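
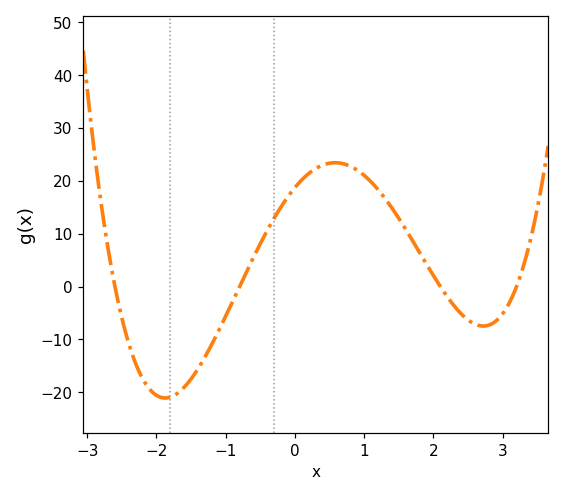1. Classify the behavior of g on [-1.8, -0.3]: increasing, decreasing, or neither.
increasing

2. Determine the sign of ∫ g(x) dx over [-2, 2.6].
positive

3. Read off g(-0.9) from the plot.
-3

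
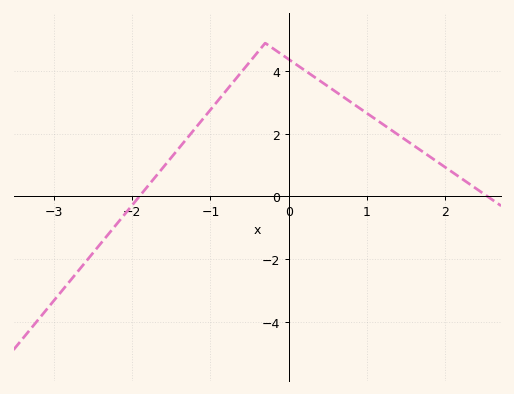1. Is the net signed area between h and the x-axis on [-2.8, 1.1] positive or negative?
positive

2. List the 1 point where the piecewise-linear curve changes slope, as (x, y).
(-0.3, 4.9)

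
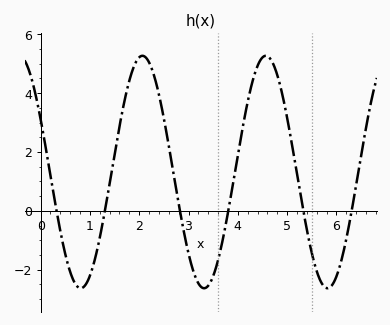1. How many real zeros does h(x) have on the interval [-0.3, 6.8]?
6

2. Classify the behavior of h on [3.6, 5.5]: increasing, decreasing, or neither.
neither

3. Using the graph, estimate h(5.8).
-2.6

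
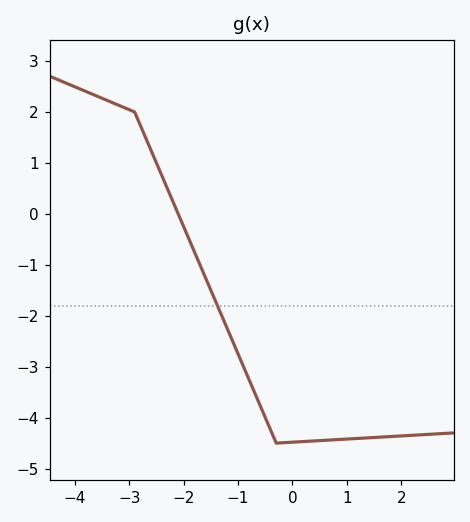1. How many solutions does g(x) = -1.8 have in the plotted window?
1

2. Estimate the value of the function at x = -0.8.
-3.25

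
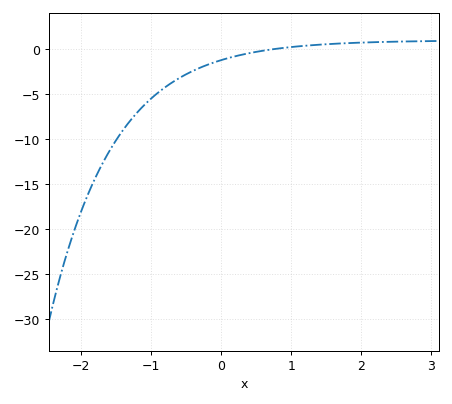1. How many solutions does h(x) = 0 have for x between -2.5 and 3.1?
1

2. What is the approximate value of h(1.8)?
0.5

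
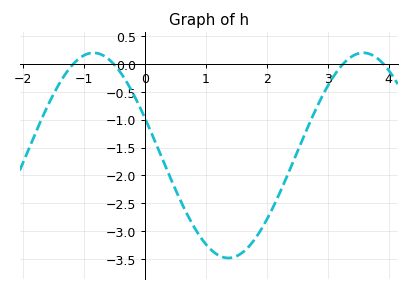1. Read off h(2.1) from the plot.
-2.6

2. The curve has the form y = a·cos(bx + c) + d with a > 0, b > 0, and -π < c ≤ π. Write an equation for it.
y = 1.84cos(1.4x + 1.2) - 1.64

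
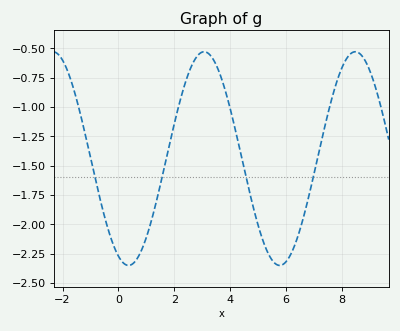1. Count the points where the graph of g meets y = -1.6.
4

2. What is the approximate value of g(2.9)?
-0.548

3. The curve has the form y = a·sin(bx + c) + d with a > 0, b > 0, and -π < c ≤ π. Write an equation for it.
y = 0.91sin(1.16x - 1.99) - 1.44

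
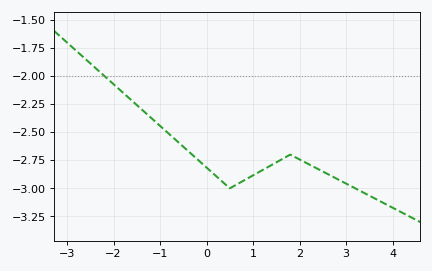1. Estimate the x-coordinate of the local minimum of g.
0.502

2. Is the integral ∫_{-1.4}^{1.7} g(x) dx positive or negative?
negative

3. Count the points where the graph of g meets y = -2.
1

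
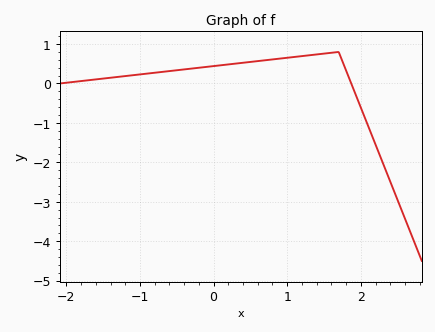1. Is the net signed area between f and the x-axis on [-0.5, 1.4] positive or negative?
positive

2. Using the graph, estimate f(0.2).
0.483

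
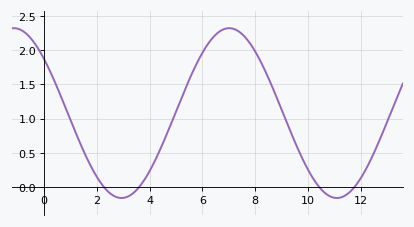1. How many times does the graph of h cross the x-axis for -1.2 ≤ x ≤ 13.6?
4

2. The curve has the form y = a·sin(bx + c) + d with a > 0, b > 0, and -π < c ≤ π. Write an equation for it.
y = 1.24sin(0.77x + 2.45) + 1.08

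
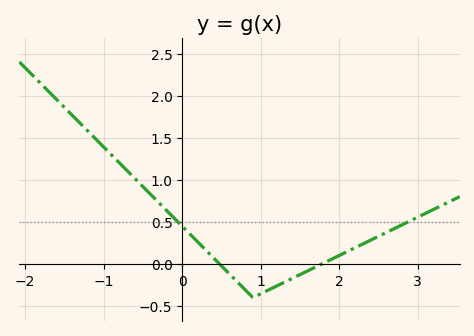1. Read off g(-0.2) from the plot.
0.65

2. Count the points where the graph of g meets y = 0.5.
2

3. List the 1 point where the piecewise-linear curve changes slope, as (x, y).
(0.9, -0.4)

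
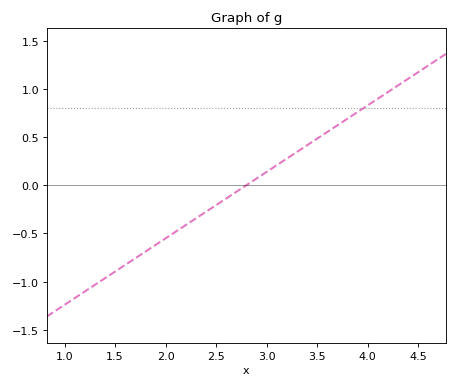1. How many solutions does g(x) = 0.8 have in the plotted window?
1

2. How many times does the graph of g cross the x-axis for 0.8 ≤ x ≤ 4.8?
1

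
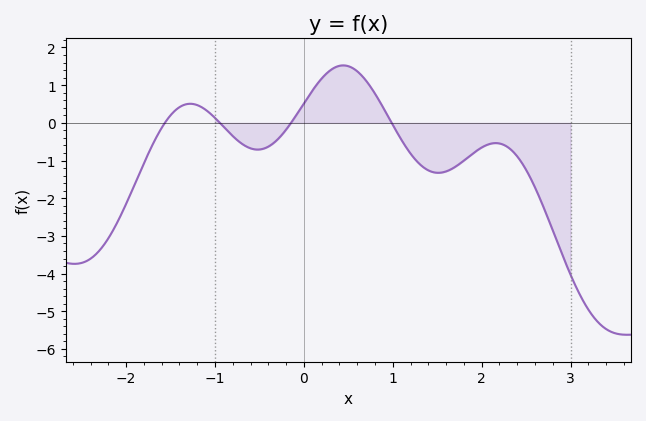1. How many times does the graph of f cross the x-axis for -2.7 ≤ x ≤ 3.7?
4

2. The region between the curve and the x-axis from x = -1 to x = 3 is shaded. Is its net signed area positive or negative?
negative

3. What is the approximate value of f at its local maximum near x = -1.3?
0.506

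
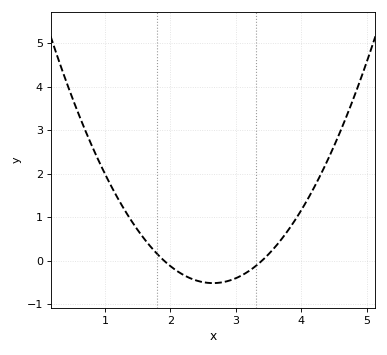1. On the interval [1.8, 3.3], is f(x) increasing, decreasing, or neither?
neither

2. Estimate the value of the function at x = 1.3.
1.2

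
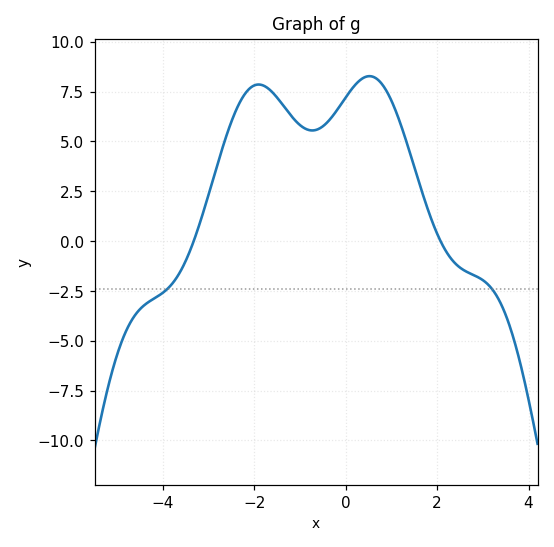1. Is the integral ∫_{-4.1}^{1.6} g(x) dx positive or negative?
positive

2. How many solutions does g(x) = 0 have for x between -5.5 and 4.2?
2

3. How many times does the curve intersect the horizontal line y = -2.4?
2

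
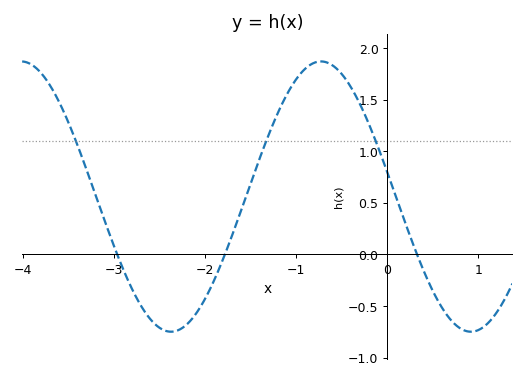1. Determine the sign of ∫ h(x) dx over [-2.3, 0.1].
positive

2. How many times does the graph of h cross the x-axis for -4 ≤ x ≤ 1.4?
3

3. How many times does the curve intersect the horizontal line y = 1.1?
3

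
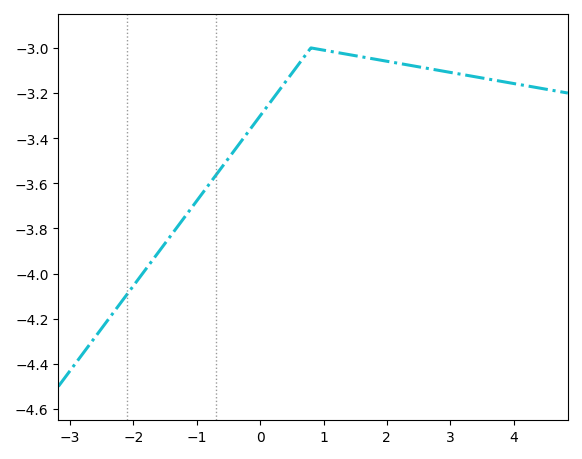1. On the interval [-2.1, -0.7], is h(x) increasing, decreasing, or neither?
increasing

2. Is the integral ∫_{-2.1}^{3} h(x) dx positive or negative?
negative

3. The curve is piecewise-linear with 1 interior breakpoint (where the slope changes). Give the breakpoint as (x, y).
(0.8, -3)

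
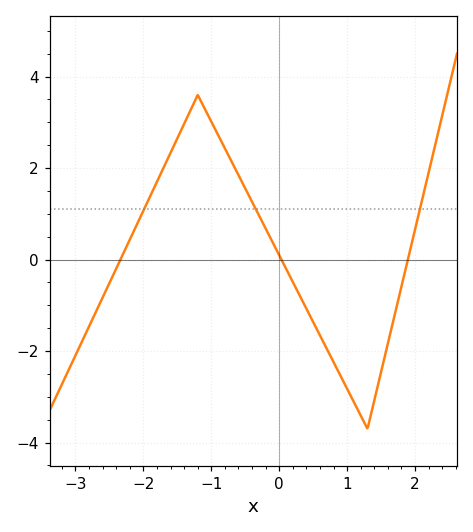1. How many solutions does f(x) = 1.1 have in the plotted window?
3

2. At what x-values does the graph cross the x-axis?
-2.3, 0, 1.9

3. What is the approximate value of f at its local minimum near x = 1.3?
-3.6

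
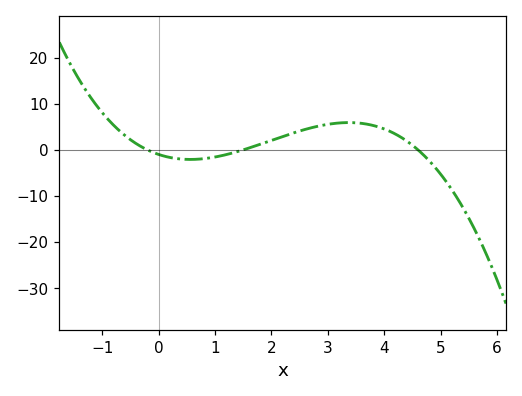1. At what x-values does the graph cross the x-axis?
-0.2, 1.4, 4.6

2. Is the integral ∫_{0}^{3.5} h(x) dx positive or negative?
positive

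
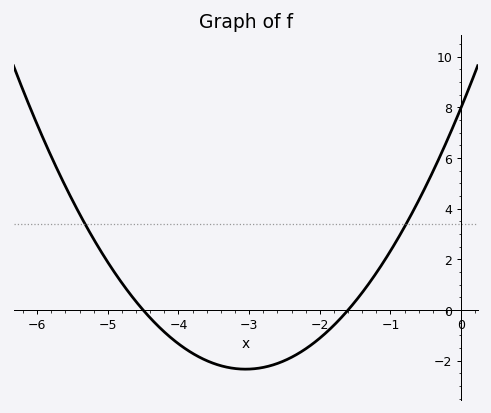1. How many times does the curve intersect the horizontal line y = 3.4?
2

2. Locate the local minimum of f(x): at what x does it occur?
-3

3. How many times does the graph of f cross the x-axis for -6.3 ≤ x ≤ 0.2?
2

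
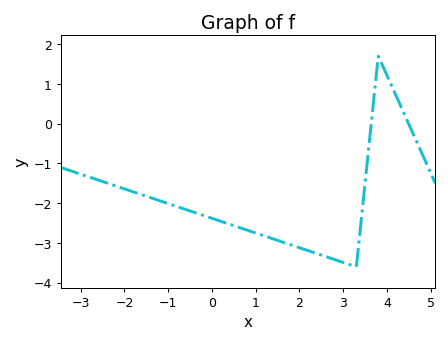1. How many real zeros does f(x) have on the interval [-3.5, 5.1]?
2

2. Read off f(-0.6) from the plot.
-2.16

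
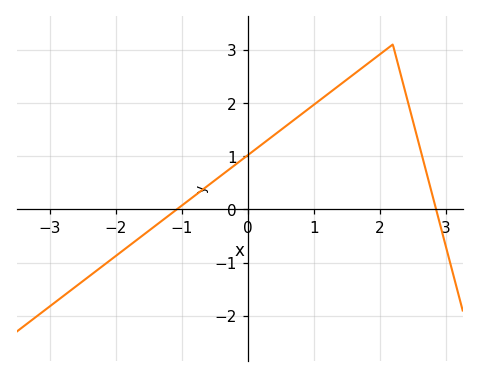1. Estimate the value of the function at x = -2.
-0.9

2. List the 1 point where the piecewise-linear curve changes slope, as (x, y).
(2.2, 3.1)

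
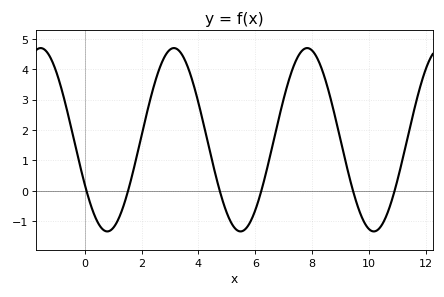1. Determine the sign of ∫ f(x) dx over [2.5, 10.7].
positive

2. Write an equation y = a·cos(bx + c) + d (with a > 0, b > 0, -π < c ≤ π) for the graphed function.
y = 3.01cos(1.3x + 2.1) + 1.68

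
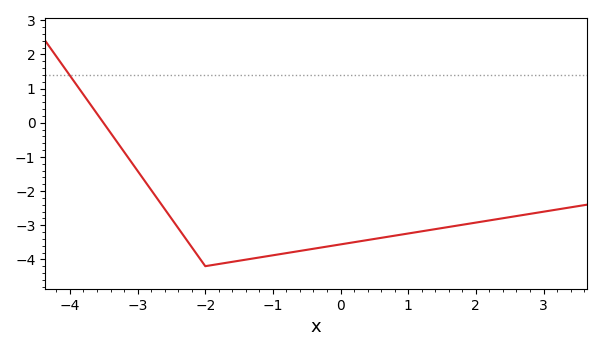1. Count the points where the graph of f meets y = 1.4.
1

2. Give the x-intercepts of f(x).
-3.6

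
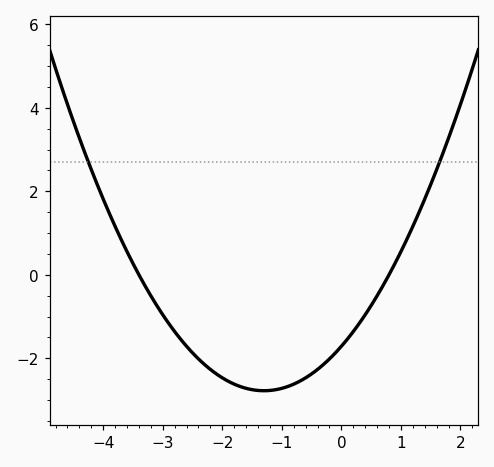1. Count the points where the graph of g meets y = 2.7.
2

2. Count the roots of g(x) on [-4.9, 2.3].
2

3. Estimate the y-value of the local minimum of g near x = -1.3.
-2.78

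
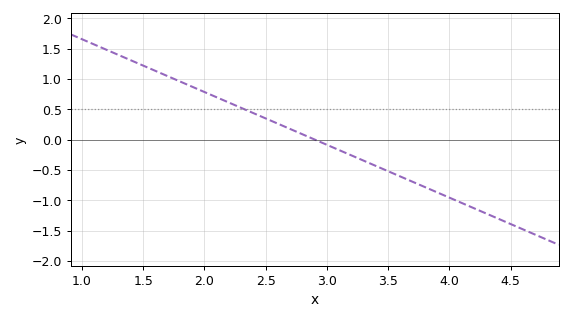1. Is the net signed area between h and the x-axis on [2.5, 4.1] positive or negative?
negative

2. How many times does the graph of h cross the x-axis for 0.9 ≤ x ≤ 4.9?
1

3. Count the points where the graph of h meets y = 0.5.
1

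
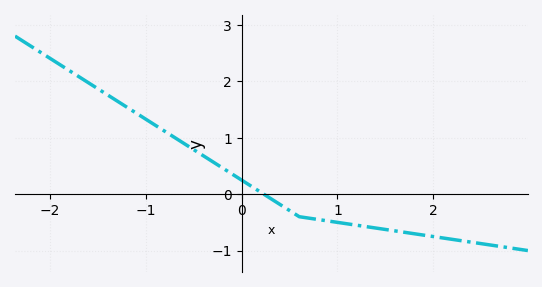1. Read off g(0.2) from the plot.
0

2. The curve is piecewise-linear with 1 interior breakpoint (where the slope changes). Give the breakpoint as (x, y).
(0.6, -0.4)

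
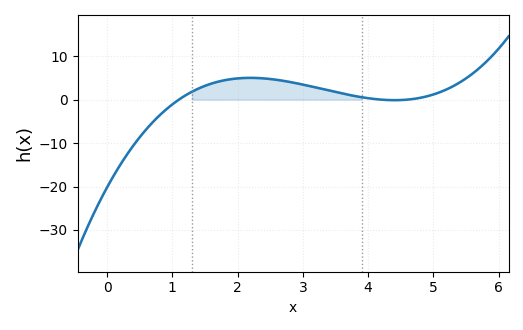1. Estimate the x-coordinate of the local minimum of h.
4.4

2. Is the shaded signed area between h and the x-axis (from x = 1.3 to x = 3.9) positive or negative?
positive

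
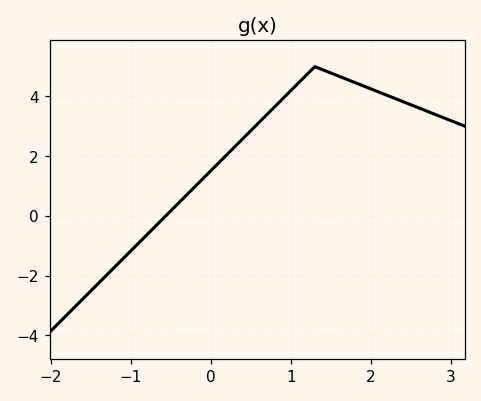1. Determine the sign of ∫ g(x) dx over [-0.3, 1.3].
positive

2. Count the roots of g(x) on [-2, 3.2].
1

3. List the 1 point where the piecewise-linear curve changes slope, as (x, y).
(1.3, 5)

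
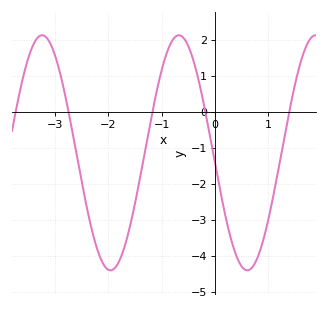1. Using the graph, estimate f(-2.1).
-4.21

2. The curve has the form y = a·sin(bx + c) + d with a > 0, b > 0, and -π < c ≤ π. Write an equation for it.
y = 3.26sin(2.45x - 3.05) - 1.14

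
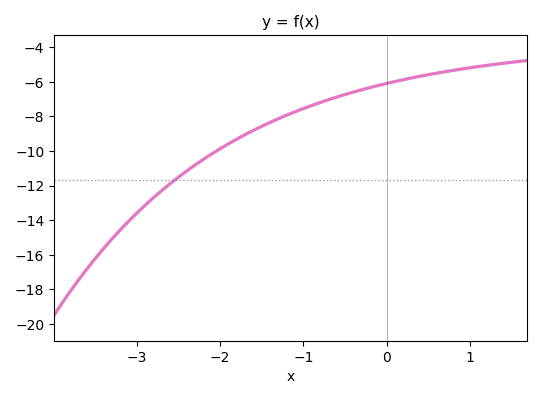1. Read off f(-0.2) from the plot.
-6.33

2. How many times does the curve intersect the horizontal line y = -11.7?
1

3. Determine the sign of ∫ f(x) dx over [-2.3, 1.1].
negative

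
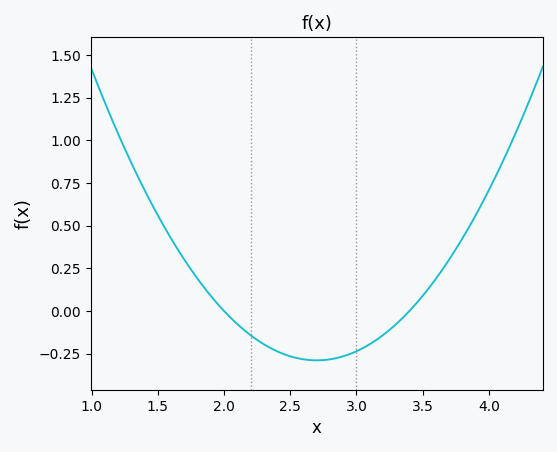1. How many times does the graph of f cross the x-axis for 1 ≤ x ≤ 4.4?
2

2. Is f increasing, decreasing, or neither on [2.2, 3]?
neither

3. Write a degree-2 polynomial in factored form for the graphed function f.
y = 0.59(x - 2)(x - 3.4)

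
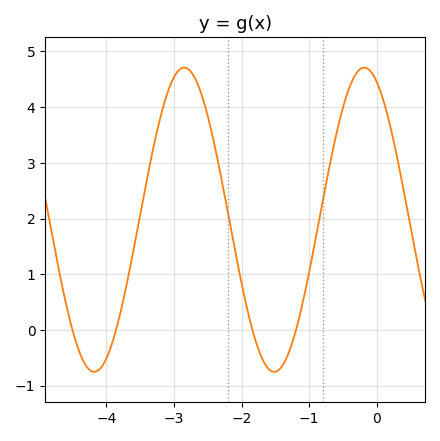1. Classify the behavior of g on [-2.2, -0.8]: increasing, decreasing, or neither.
neither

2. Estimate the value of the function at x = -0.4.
4.37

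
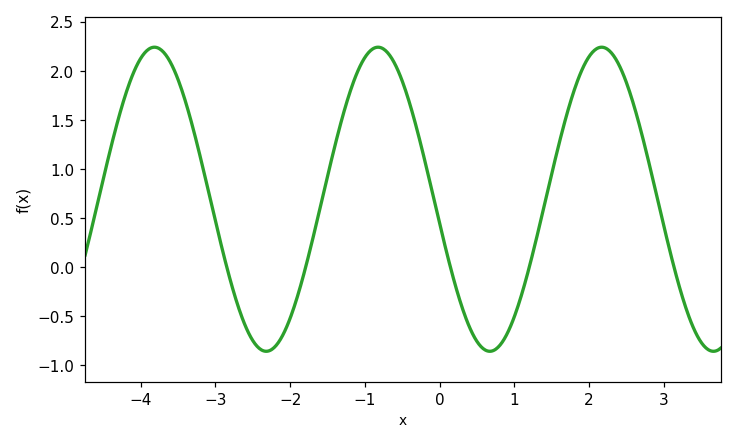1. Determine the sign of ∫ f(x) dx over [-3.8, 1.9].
positive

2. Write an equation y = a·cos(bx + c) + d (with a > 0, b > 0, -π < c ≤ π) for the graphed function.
y = 1.55cos(2.1x + 1.73) + 0.69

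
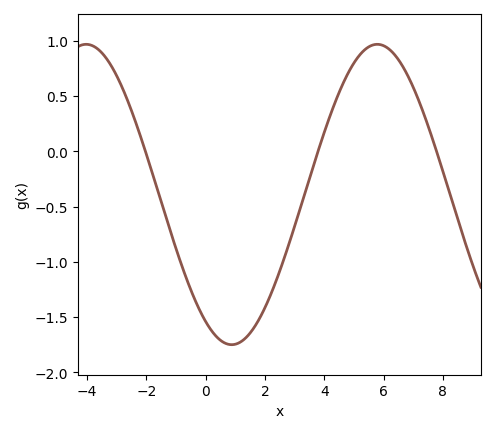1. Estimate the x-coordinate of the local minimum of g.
0.875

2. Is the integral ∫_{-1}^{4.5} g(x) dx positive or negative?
negative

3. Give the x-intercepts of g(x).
-2.03, 3.79, 7.79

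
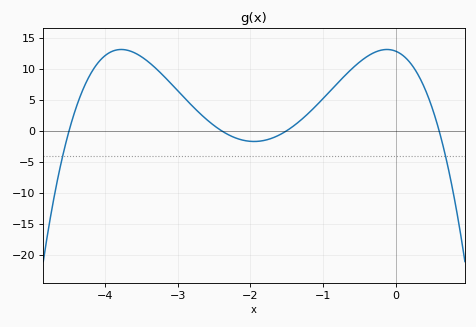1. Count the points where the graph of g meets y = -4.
2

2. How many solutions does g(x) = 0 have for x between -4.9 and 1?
4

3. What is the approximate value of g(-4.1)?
11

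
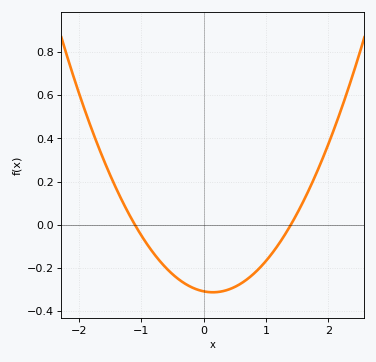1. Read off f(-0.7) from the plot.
-0.168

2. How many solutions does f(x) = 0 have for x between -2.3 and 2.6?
2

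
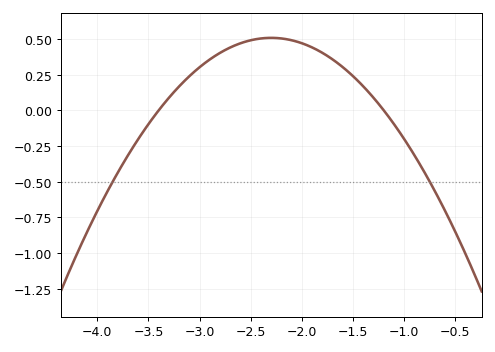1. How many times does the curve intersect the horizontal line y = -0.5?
2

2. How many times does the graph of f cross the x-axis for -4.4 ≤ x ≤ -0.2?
2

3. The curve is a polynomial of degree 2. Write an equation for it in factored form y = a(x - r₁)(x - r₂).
y = -0.42(x + 3.4)(x + 1.2)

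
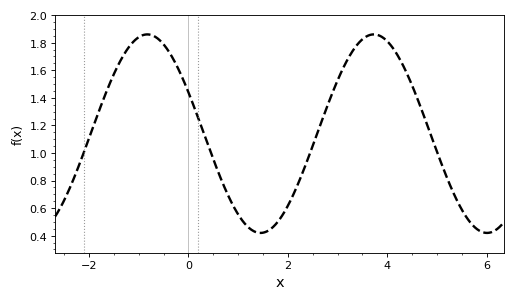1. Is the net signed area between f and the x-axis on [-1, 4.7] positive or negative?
positive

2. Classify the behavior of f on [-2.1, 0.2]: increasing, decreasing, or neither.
neither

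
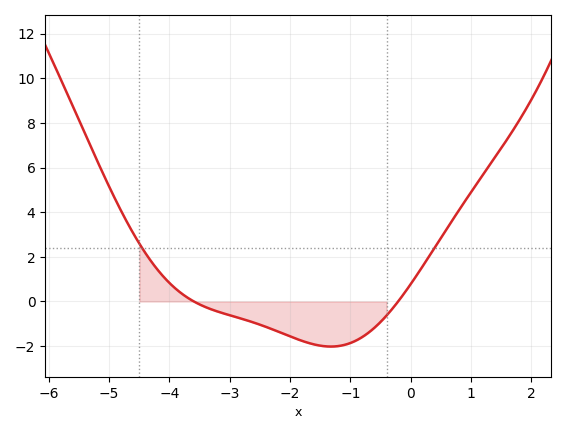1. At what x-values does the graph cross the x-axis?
-3.6, -0.208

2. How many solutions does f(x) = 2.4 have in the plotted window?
2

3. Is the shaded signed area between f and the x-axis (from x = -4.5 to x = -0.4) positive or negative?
negative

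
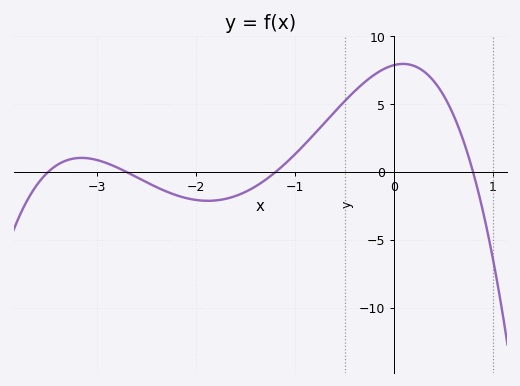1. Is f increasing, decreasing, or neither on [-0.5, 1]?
neither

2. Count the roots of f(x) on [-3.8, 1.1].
4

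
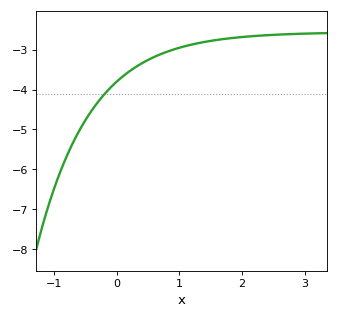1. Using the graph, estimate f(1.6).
-2.8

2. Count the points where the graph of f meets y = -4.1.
1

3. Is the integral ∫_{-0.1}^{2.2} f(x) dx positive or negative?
negative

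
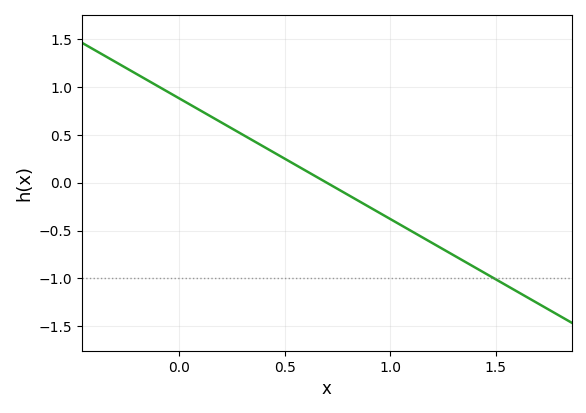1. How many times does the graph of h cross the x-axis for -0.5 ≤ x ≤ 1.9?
1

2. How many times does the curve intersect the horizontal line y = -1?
1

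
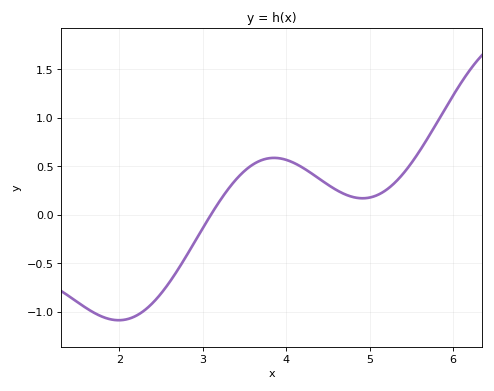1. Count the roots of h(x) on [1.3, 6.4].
1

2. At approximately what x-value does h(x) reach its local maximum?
3.9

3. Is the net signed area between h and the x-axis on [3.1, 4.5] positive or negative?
positive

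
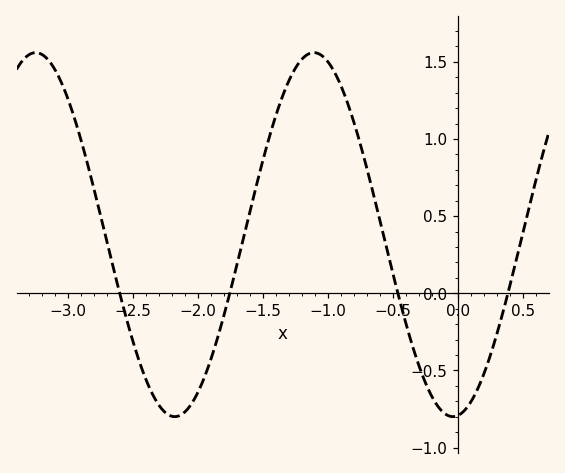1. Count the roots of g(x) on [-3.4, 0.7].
4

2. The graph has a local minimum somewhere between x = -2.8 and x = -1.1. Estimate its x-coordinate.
-2.2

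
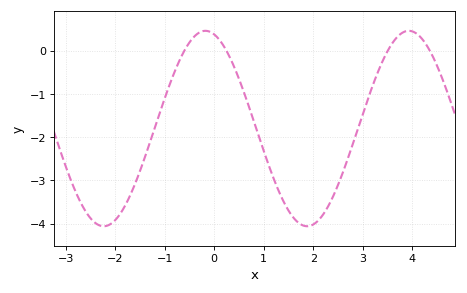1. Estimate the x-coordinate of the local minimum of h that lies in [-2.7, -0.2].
-2.23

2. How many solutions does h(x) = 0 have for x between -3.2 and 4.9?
4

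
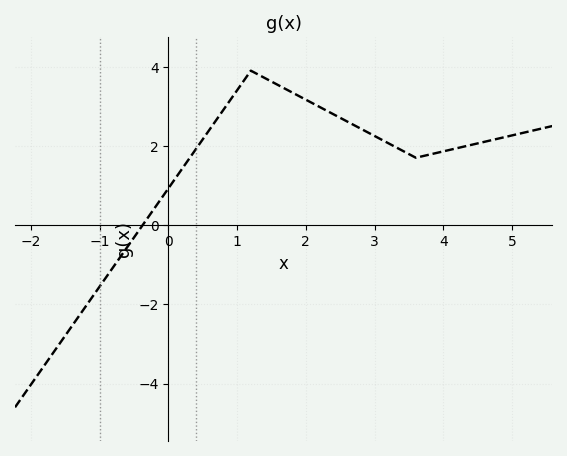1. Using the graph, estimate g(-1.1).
-1.8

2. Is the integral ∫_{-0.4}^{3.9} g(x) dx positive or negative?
positive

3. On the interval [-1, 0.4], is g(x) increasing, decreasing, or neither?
increasing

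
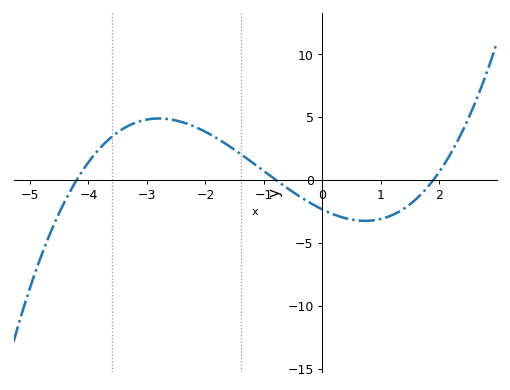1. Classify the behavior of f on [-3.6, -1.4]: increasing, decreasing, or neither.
neither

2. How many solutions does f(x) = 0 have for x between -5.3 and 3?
3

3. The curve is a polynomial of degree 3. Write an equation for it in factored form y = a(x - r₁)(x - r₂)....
y = 0.37(x + 4.2)(x + 0.8)(x - 1.9)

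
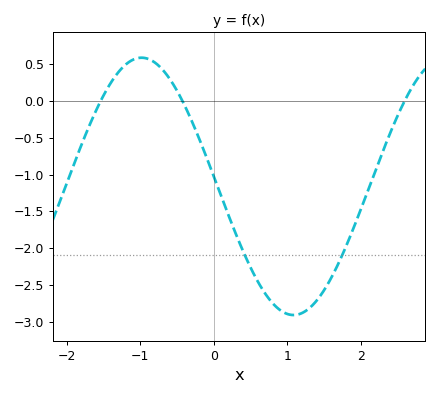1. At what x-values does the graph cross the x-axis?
-1.5, -0.4, 2.6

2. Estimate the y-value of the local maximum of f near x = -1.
0.6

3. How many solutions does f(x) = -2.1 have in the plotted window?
2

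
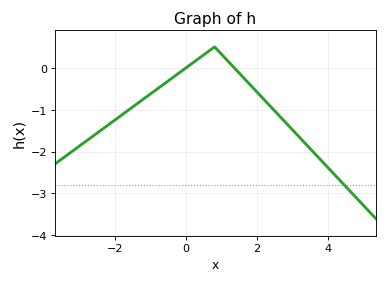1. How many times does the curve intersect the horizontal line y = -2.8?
1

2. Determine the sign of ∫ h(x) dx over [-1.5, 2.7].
negative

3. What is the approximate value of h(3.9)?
-2.3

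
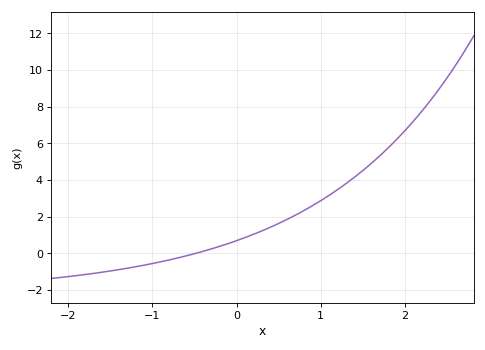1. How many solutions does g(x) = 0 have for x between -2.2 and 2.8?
1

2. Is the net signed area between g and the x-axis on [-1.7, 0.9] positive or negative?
positive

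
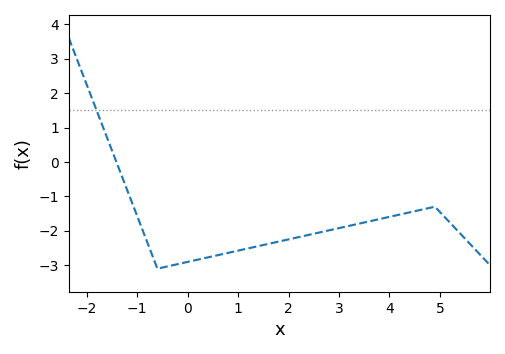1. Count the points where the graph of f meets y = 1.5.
1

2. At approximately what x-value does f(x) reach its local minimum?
-0.6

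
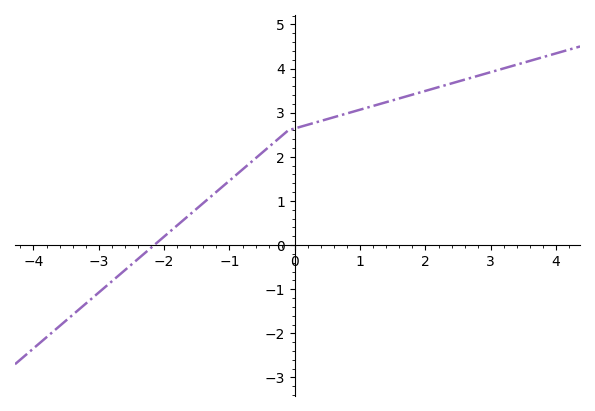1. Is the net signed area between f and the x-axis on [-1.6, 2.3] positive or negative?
positive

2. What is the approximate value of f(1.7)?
3.37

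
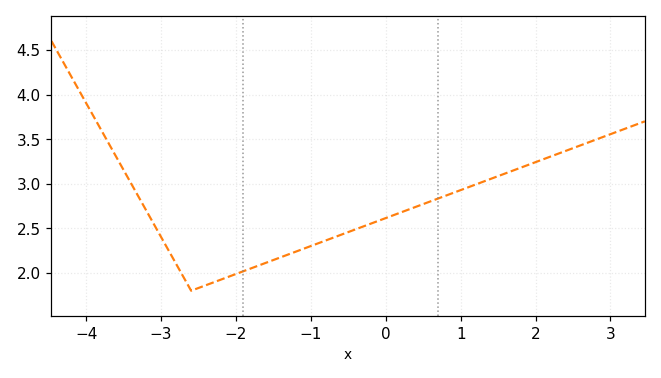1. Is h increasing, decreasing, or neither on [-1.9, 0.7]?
increasing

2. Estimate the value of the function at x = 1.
2.95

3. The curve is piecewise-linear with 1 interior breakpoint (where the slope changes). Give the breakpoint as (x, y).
(-2.6, 1.8)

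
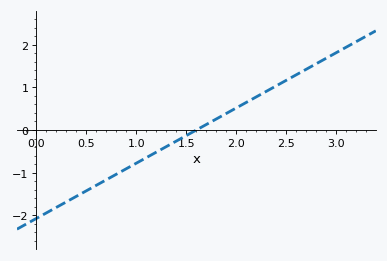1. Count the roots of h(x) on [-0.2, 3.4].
1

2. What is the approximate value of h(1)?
-0.8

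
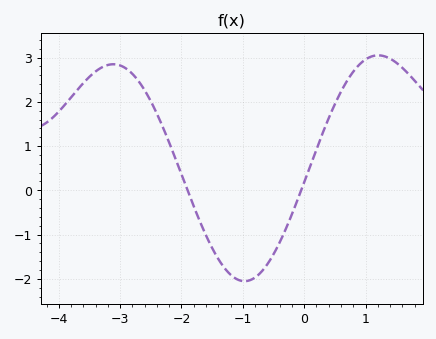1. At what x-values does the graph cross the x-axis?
-1.9, 0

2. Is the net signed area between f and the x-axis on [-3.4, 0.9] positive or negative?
positive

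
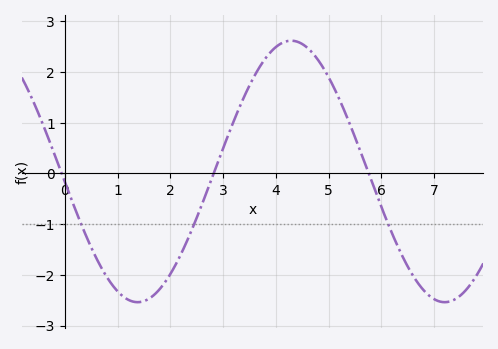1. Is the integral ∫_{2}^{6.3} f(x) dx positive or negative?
positive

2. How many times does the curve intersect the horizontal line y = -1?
3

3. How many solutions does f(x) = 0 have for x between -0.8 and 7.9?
3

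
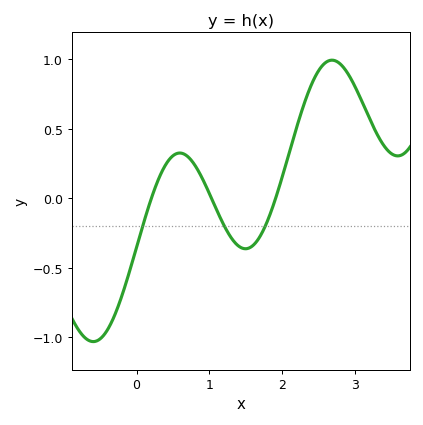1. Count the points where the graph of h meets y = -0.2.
3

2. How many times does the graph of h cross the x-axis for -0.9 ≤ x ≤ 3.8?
3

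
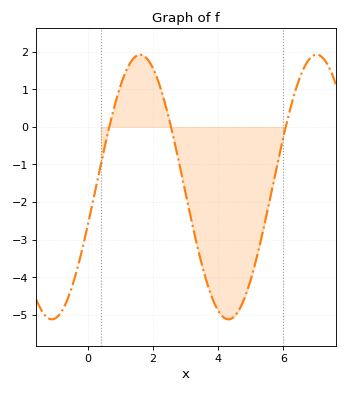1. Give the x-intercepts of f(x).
0.6, 2.6, 6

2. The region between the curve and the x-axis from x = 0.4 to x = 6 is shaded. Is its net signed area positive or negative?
negative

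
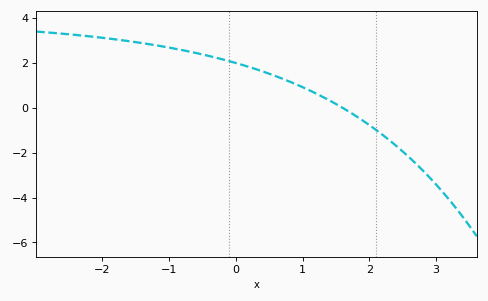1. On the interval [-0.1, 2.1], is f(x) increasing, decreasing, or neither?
decreasing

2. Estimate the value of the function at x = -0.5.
2.4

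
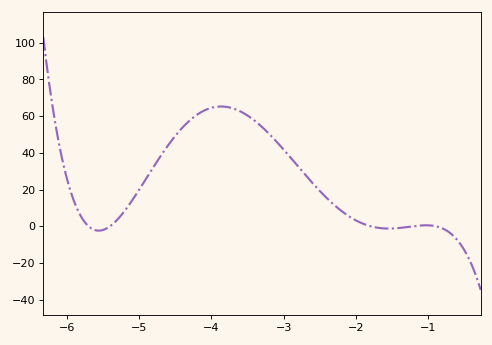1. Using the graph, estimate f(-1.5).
-2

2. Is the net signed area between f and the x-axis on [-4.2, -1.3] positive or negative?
positive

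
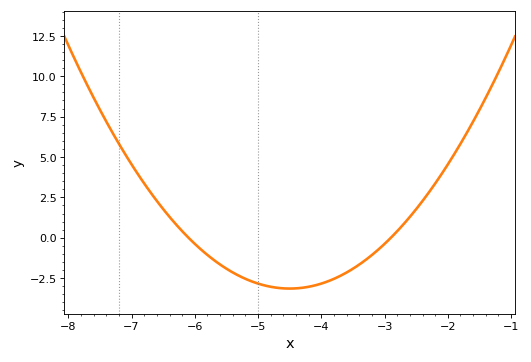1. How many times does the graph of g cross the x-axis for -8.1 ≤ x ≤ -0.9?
2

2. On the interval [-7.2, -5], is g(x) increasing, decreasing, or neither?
decreasing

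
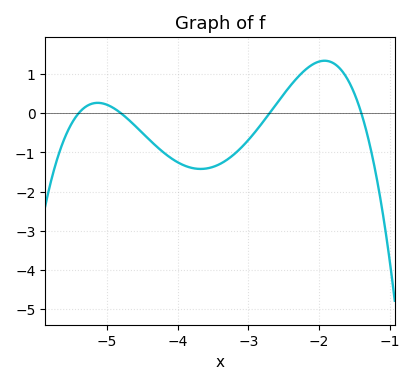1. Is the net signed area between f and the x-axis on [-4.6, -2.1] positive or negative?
negative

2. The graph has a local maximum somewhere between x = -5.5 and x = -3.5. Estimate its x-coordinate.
-5.1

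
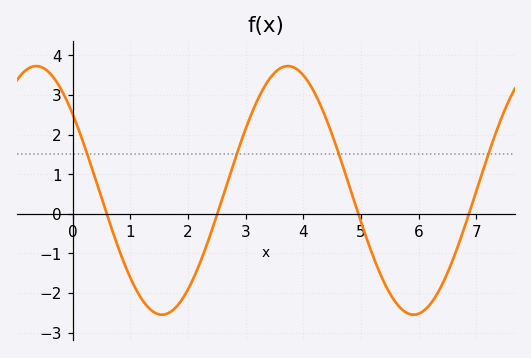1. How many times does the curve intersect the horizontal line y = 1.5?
4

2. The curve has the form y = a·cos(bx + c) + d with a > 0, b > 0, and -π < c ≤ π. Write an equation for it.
y = 3.14cos(1.44x + 0.91) + 0.59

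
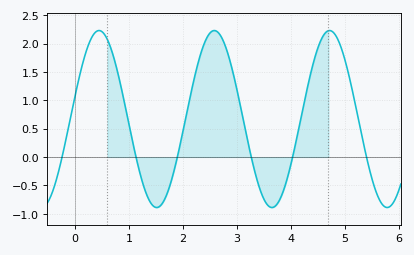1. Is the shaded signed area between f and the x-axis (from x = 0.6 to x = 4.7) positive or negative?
positive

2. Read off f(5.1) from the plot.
1.35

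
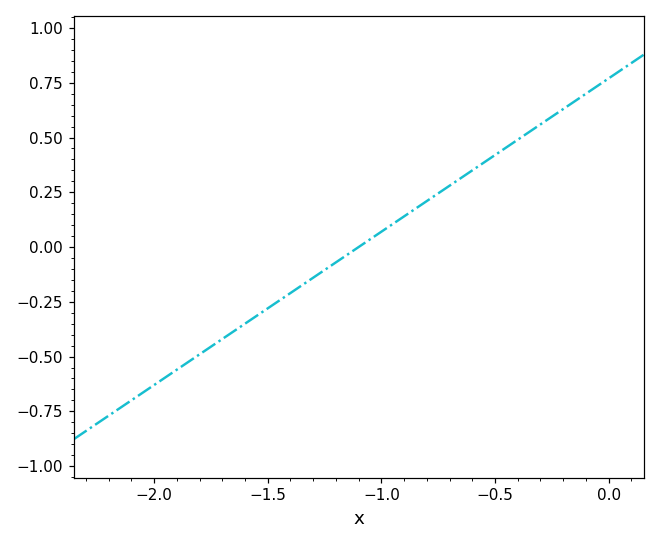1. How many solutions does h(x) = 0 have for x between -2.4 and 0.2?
1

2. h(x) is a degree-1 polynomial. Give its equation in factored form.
y = 0.7(x + 1.1)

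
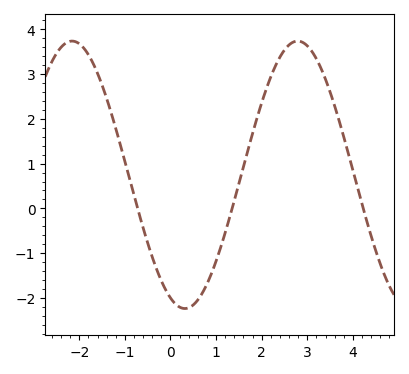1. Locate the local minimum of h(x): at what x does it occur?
0.4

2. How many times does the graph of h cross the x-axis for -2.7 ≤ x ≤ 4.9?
3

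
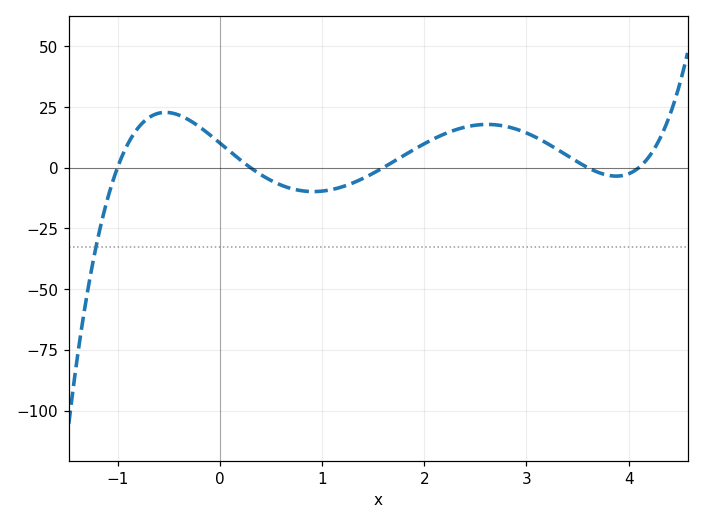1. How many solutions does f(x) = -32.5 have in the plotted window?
1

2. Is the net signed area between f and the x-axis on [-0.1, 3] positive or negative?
positive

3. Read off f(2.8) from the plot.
16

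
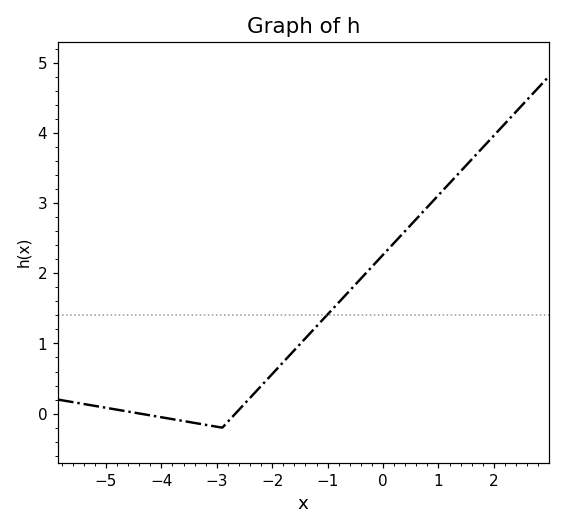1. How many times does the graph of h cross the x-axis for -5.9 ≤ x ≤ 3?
2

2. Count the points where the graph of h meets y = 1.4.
1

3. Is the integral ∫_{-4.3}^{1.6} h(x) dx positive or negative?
positive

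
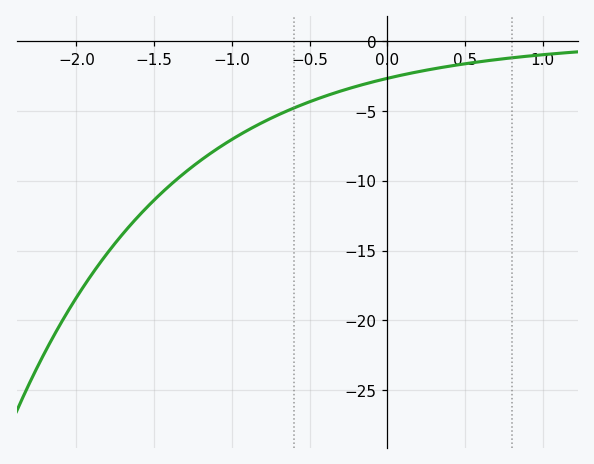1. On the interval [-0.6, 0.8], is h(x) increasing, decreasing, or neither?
increasing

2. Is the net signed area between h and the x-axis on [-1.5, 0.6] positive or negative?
negative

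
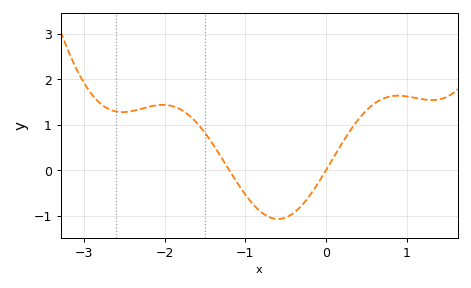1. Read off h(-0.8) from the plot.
-0.93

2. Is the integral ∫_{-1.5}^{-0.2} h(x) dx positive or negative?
negative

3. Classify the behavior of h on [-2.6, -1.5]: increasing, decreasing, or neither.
neither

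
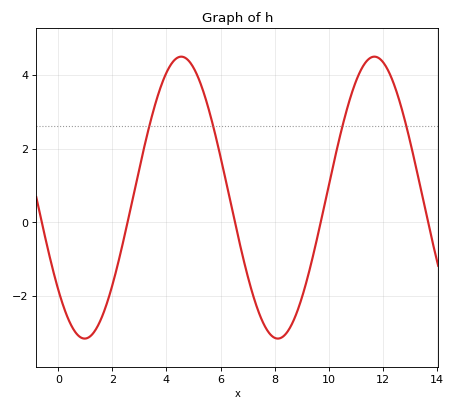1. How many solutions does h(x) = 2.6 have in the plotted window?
4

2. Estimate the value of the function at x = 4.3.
4.4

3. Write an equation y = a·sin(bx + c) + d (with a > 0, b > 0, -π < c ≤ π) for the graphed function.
y = 3.82sin(0.88x - 2.43) + 0.67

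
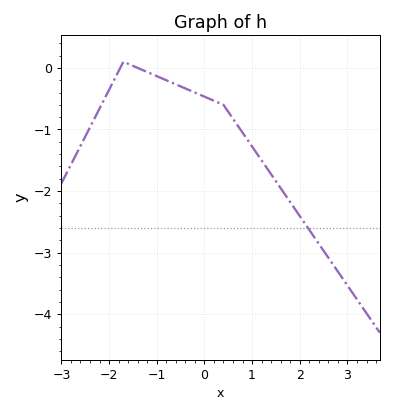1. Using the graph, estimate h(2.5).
-2.97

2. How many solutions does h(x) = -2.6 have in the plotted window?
1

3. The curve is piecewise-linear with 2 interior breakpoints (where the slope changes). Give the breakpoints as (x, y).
(-1.7, 0.1); (0.4, -0.6)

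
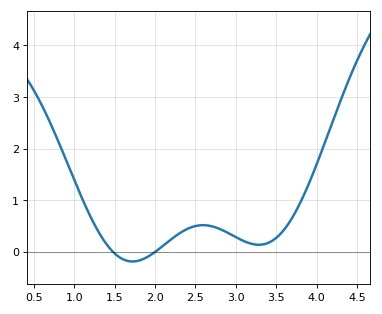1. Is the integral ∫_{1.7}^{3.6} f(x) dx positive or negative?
positive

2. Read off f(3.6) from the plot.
0.4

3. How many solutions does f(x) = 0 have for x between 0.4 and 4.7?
2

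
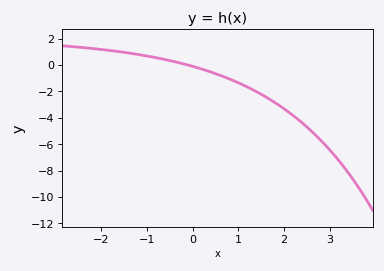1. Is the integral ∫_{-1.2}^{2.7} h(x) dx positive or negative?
negative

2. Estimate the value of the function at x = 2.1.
-3.57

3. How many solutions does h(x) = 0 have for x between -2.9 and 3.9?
1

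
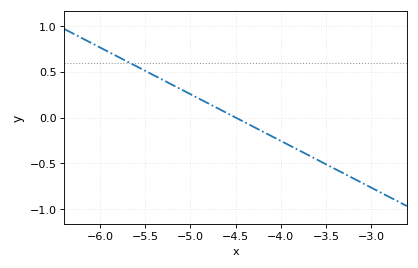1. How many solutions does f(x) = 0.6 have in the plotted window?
1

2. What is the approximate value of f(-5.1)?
0.3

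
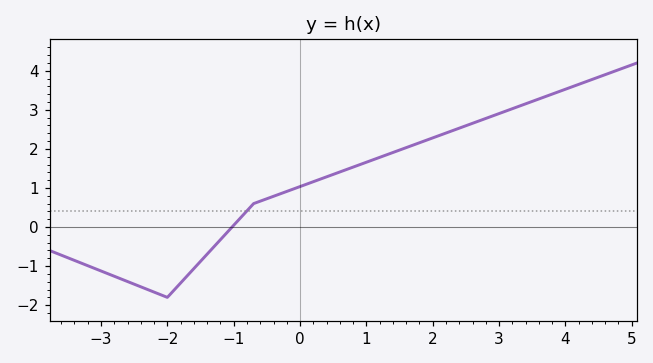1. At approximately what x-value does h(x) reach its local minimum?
-2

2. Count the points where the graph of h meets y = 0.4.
1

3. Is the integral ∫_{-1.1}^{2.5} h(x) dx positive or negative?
positive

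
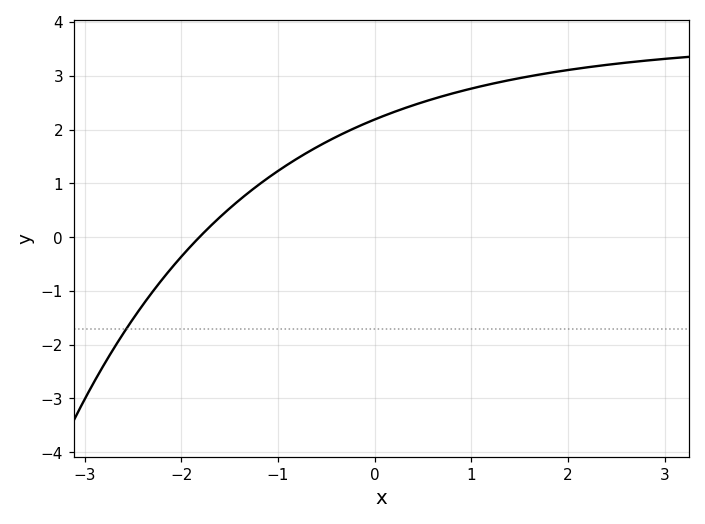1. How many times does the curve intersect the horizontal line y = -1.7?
1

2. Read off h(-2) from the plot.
-0.4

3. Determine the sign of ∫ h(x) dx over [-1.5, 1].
positive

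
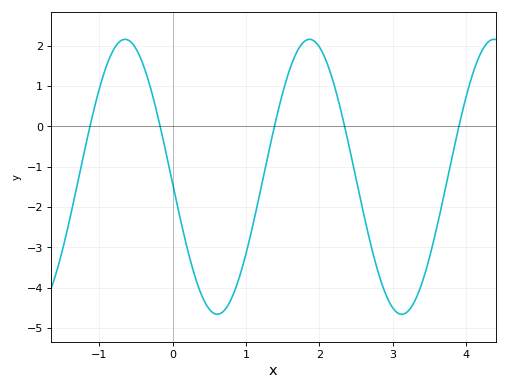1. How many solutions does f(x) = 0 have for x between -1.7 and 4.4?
5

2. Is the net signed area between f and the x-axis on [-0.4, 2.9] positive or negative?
negative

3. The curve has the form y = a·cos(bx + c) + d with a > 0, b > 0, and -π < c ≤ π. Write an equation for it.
y = 3.41cos(2.5x + 1.6) - 1.25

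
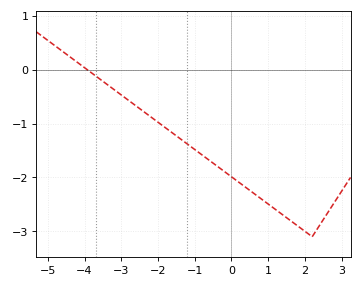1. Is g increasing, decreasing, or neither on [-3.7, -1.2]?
decreasing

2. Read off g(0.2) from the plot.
-2.1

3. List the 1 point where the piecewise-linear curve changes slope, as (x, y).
(2.2, -3.1)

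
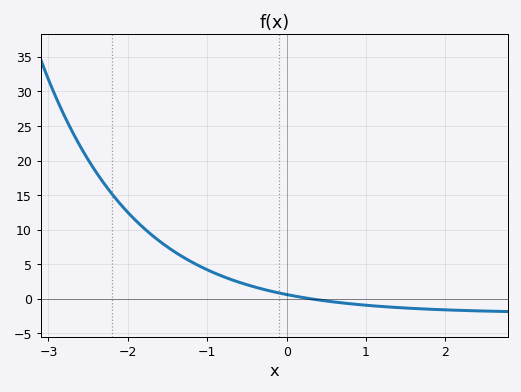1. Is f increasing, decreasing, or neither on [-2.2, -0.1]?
decreasing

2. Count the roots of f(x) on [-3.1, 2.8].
1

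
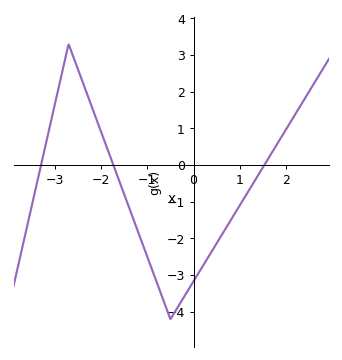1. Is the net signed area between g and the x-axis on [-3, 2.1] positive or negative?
negative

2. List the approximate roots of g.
-3.3, -1.7, 1.5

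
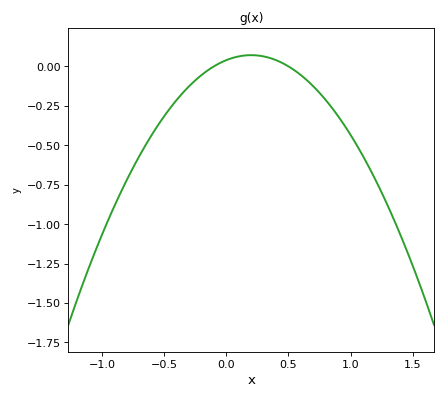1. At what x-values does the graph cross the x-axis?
-0.1, 0.5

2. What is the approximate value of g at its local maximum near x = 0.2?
0.071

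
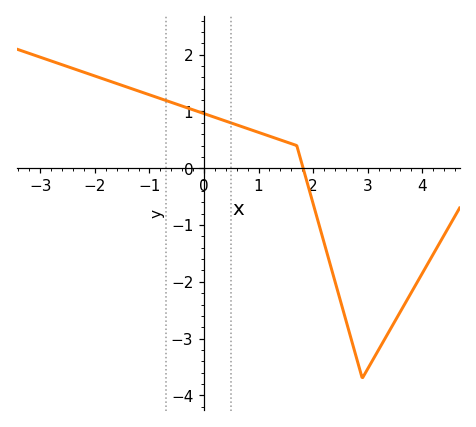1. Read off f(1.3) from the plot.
0.5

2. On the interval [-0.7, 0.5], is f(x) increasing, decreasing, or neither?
decreasing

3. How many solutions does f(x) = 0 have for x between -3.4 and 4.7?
1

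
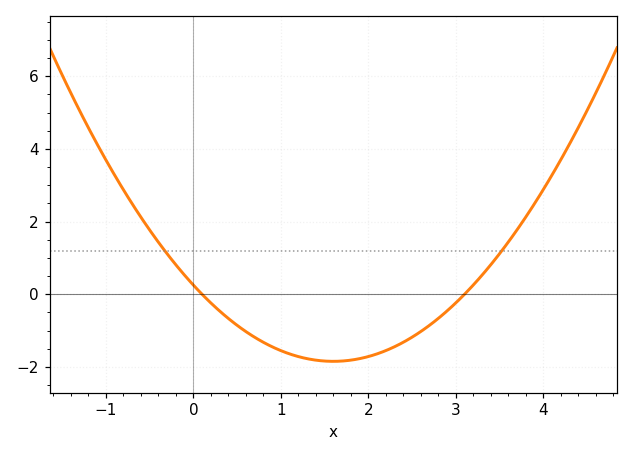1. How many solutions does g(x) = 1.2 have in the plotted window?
2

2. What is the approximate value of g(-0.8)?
2.88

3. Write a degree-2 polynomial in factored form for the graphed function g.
y = 0.82(x - 0.1)(x - 3.1)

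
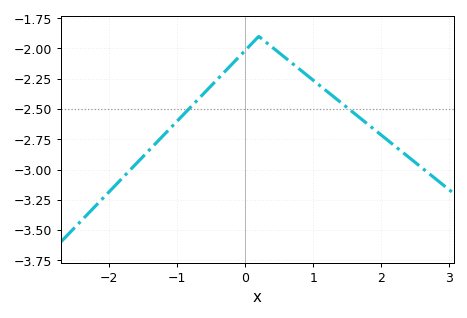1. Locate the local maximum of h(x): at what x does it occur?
0.2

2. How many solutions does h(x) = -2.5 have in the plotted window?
2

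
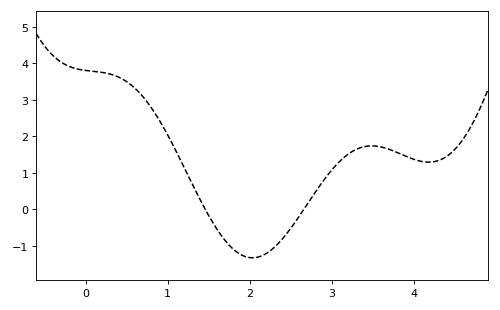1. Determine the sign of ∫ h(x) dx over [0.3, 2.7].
positive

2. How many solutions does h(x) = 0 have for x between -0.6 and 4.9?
2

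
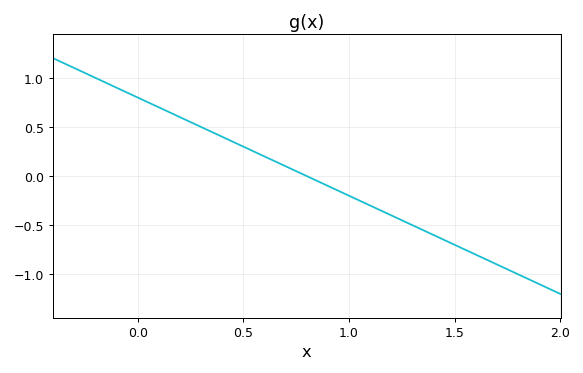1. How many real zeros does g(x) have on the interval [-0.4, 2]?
1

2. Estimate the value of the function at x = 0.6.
0.2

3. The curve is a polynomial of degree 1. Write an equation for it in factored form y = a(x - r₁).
y = -1(x - 0.8)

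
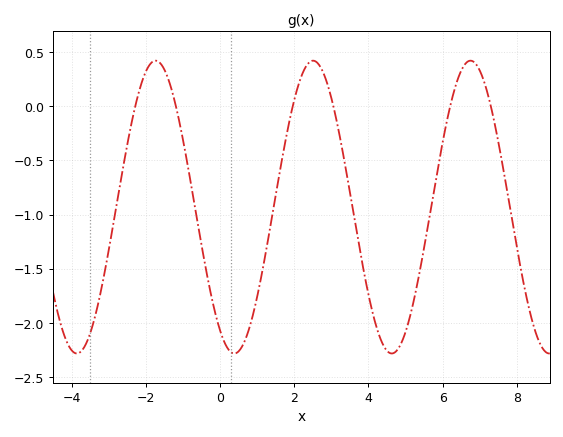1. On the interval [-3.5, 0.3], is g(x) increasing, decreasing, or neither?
neither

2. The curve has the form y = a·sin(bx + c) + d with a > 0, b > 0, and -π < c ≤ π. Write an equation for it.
y = 1.35sin(1.5x - 2.1) - 0.93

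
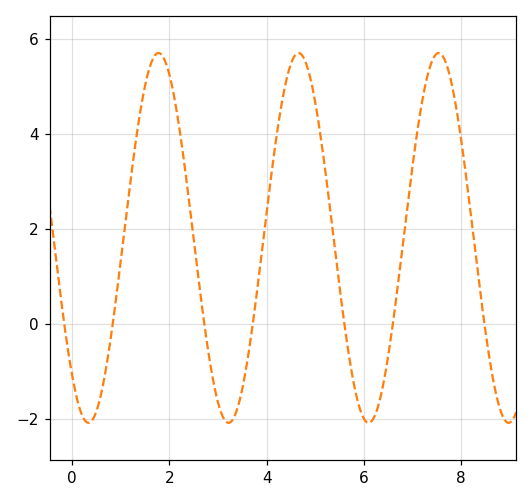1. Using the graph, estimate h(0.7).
-0.909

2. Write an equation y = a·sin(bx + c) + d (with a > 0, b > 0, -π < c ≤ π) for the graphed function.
y = 3.89sin(2.18x - 2.3) + 1.81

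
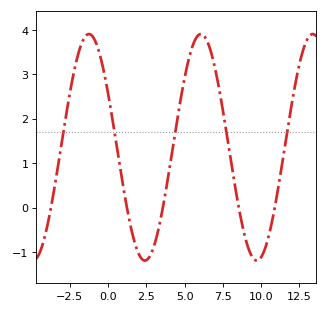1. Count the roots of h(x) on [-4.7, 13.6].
5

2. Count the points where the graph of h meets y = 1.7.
5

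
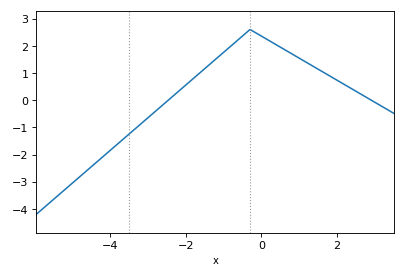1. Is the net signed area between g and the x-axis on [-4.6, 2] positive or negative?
positive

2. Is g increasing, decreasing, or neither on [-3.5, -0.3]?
increasing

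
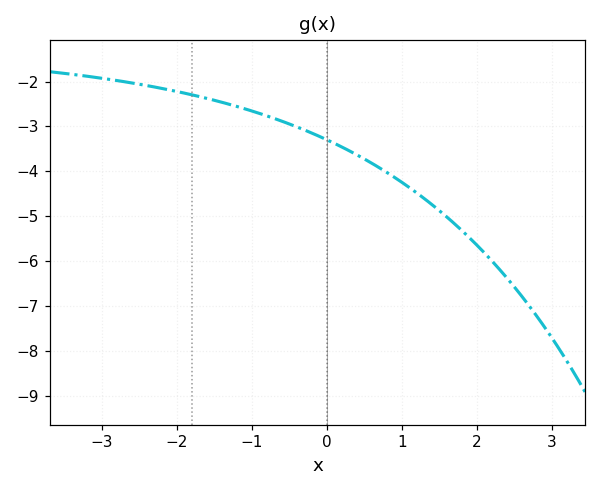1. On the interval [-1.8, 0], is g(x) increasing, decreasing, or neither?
decreasing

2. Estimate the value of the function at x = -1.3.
-2.51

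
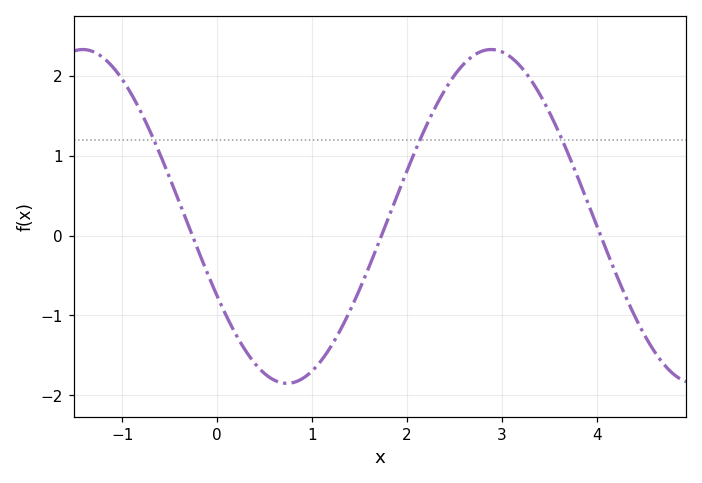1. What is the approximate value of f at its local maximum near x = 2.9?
2.33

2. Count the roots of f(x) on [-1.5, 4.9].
3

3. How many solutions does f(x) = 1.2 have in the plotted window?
3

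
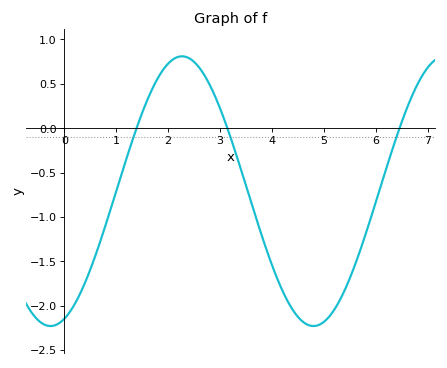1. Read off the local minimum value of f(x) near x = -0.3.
-2.25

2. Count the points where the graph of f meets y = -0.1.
3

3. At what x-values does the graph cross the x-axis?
1.4, 3.2, 6.4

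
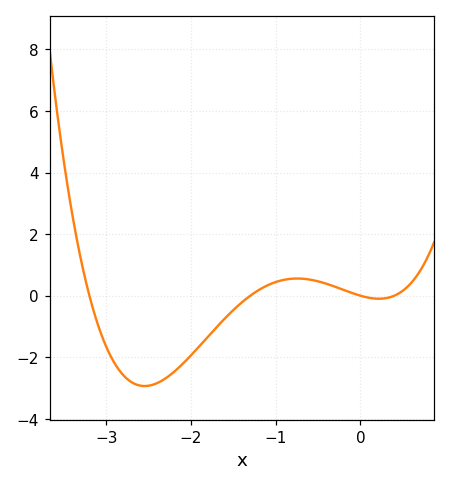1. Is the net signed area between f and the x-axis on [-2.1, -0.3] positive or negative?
negative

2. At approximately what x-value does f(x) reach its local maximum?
-0.7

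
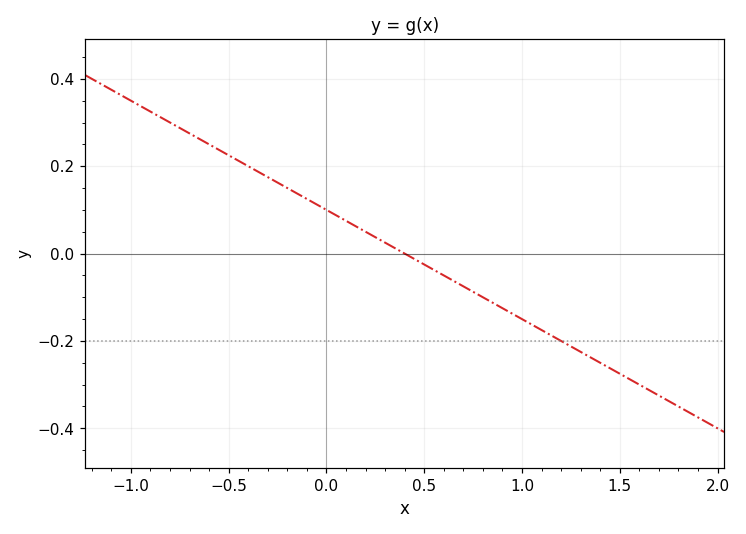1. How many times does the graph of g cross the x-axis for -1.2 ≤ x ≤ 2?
1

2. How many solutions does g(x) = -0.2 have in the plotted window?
1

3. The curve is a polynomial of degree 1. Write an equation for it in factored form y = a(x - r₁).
y = -0.25(x - 0.4)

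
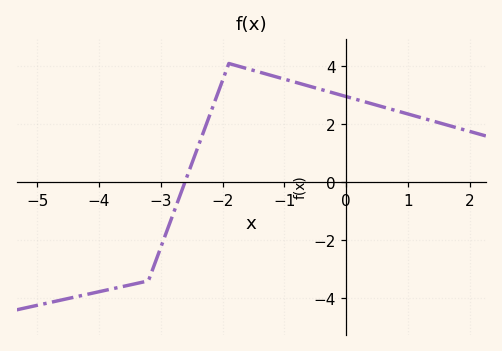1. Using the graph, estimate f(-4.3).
-3.92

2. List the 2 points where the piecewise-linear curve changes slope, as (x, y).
(-3.2, -3.4); (-1.9, 4.1)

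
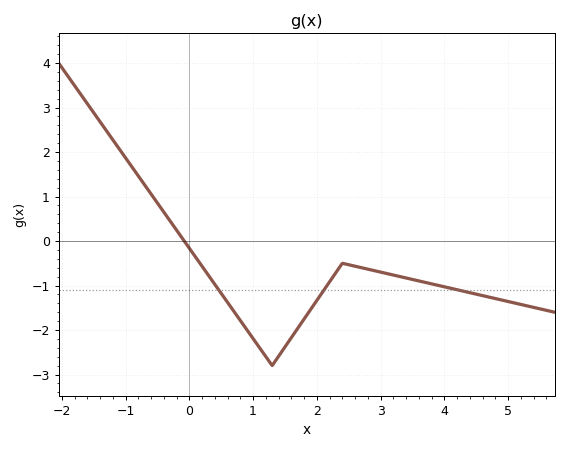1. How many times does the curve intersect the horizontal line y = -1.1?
3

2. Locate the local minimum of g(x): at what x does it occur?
1.2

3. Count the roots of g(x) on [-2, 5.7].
1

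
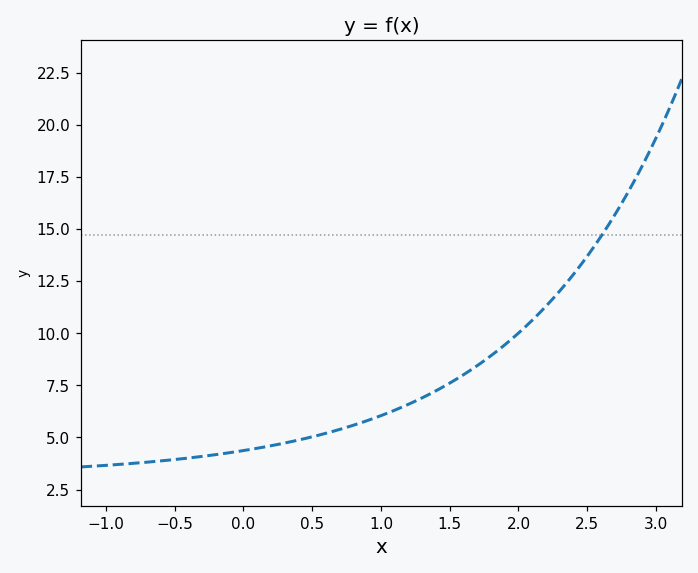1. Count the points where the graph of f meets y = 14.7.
1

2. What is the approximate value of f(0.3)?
4.73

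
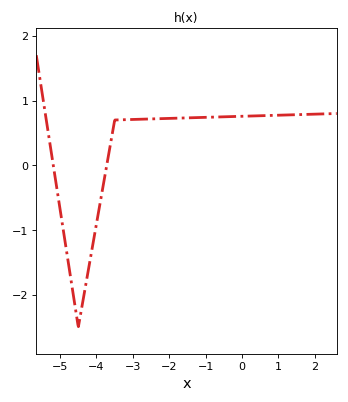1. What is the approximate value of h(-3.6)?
0.4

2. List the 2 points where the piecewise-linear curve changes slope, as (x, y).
(-4.5, -2.5); (-3.5, 0.7)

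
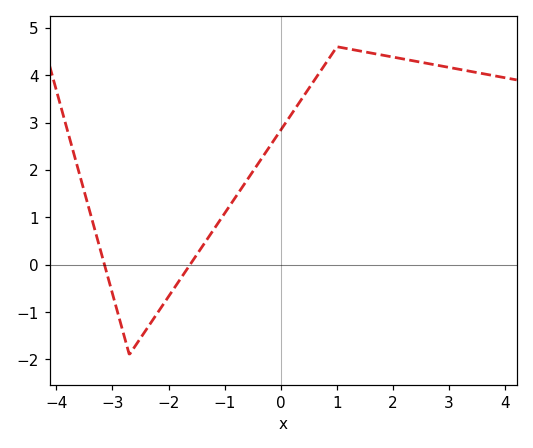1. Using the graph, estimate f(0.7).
4.07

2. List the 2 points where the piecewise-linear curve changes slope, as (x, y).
(-2.7, -1.9); (1, 4.6)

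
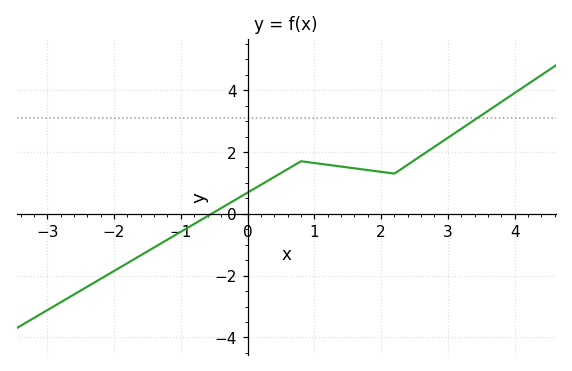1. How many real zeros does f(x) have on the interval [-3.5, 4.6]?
1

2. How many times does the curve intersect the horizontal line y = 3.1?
1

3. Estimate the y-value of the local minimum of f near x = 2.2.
1.4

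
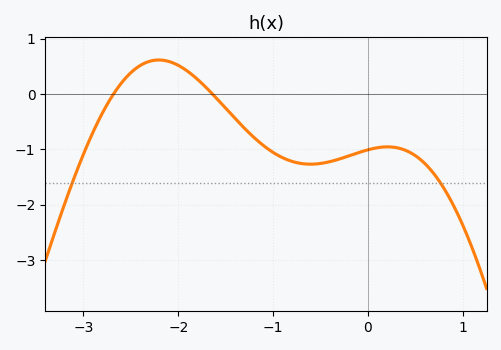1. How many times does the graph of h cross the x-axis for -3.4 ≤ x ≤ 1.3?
2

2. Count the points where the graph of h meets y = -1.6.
2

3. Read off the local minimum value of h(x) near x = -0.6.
-1.3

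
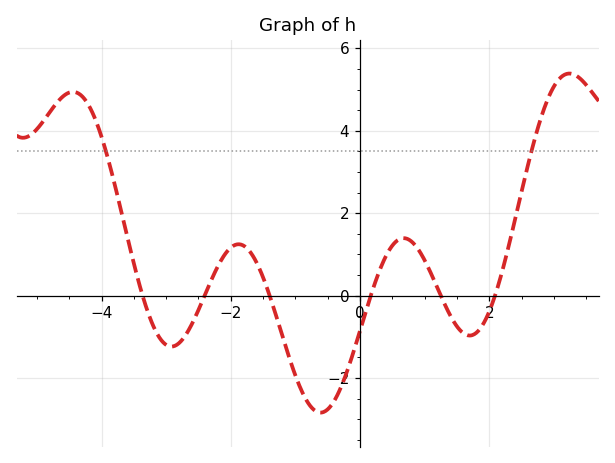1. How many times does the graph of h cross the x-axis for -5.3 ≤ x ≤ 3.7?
6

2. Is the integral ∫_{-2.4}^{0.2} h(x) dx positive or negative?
negative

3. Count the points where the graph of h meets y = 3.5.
2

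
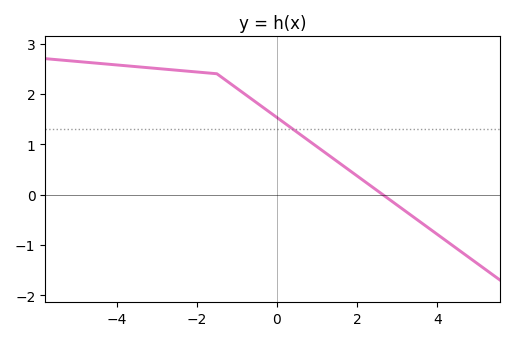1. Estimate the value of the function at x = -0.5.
1.8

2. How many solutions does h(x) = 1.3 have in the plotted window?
1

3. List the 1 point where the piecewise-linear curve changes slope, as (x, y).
(-1.5, 2.4)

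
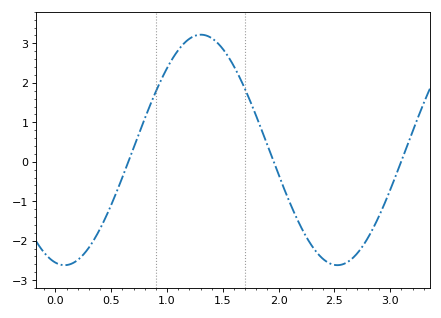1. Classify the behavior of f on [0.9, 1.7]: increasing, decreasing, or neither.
neither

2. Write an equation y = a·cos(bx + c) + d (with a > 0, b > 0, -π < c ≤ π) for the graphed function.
y = 2.92cos(2.57x + 2.93) + 0.3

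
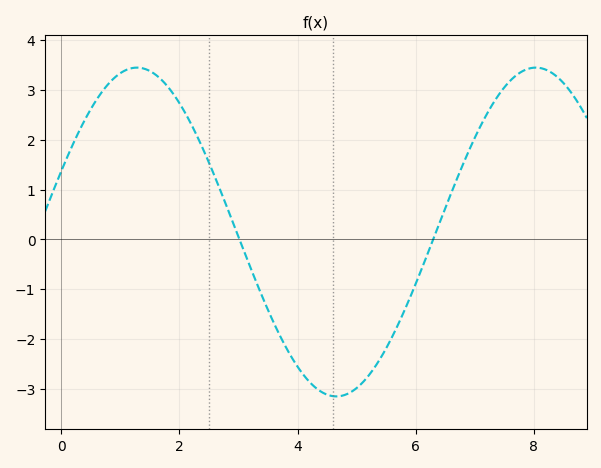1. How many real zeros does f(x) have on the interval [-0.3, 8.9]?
2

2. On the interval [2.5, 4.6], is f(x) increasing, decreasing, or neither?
decreasing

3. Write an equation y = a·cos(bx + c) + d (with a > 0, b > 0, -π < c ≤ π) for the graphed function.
y = 3.3cos(0.93x - 1.2) + 0.15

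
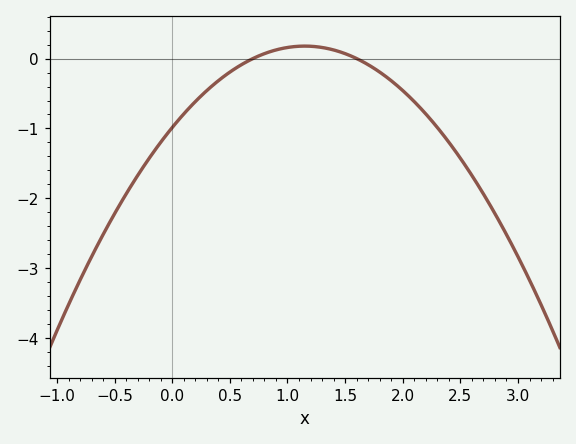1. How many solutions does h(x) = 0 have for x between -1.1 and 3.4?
2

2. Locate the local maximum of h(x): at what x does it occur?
1.15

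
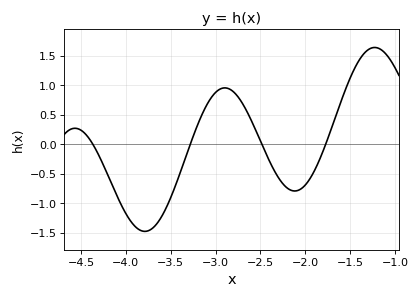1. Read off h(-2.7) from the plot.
0.691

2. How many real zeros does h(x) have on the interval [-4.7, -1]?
4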